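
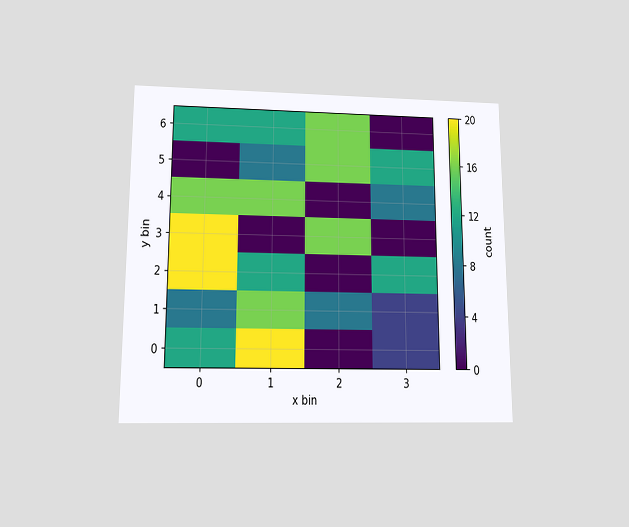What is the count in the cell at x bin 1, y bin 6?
12

The chart is viewed slightly from below. Matching the cell (1, 6) against the colorbar gives 12.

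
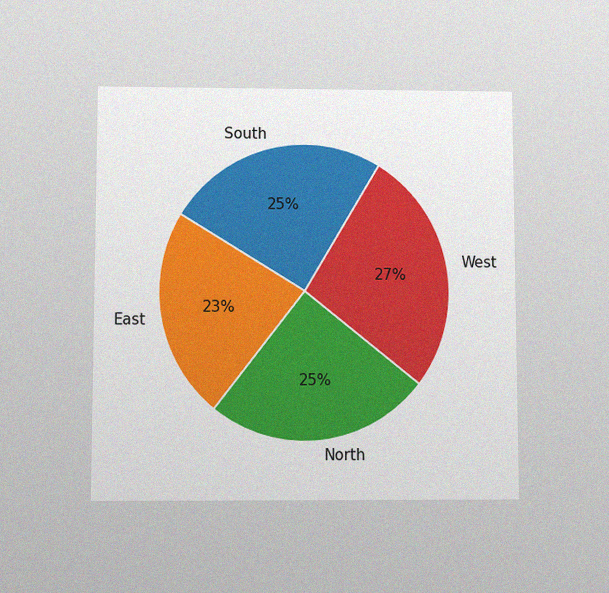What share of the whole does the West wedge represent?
The chart is viewed slightly from below, with some photo noise. The West slice takes up 27% of the pie.

27%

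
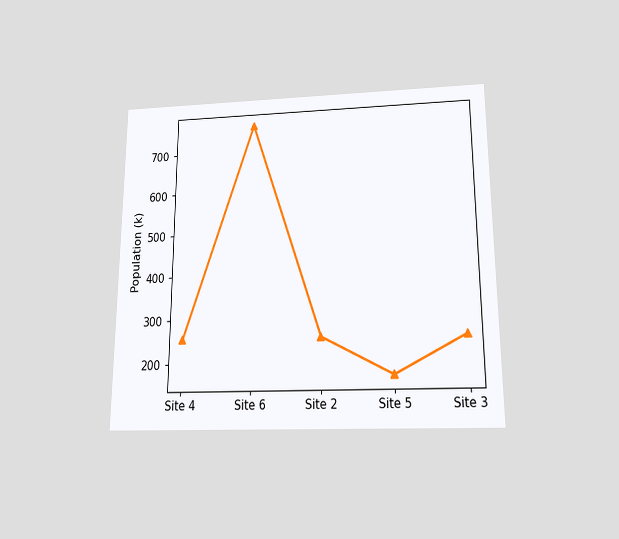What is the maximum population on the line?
765k

The chart is viewed slightly from below. The highest point is at Site 6, and reading across to the y-axis gives 765k.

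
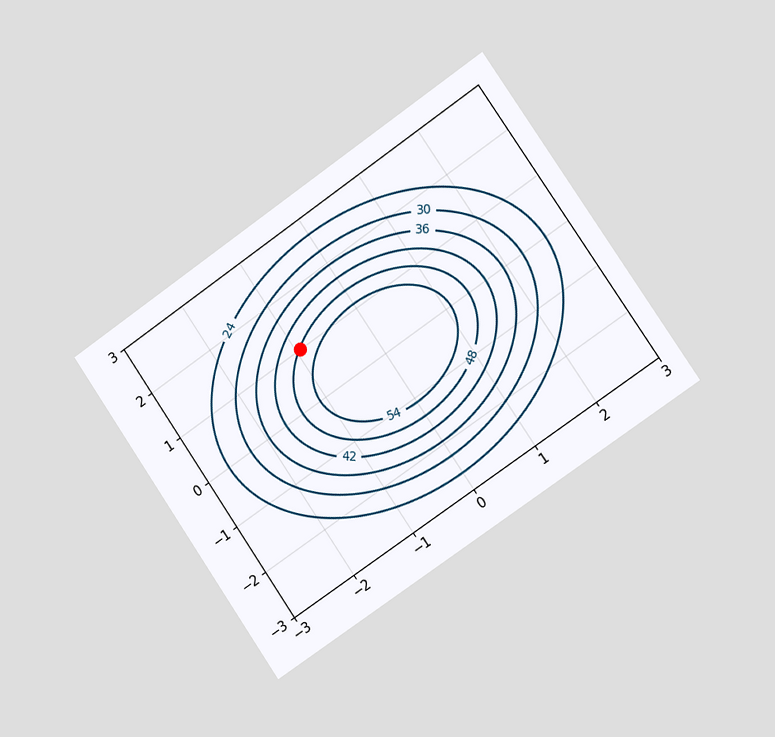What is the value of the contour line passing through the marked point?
The chart is tilted about 35° counter-clockwise and viewed slightly from the right. The marked point sits on the contour labelled 48.

48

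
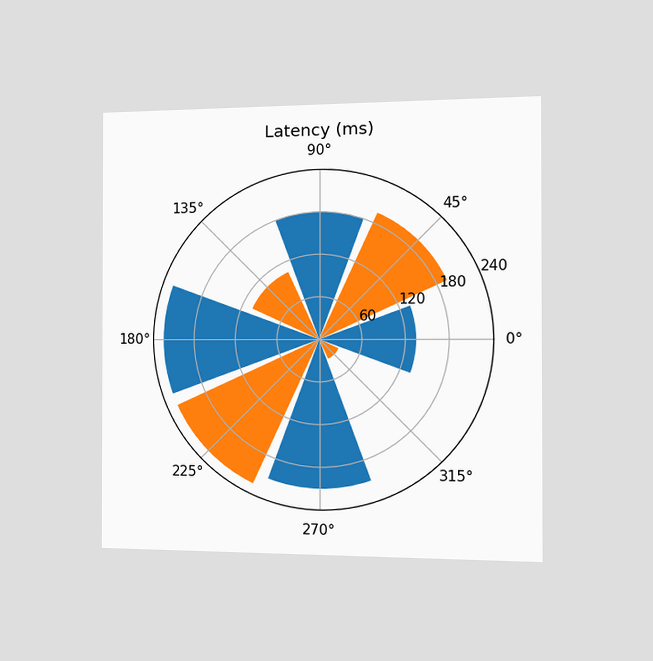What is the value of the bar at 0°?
135ms

The chart is viewed slightly from the right. The bar at 0° reaches 135ms on the radial axis.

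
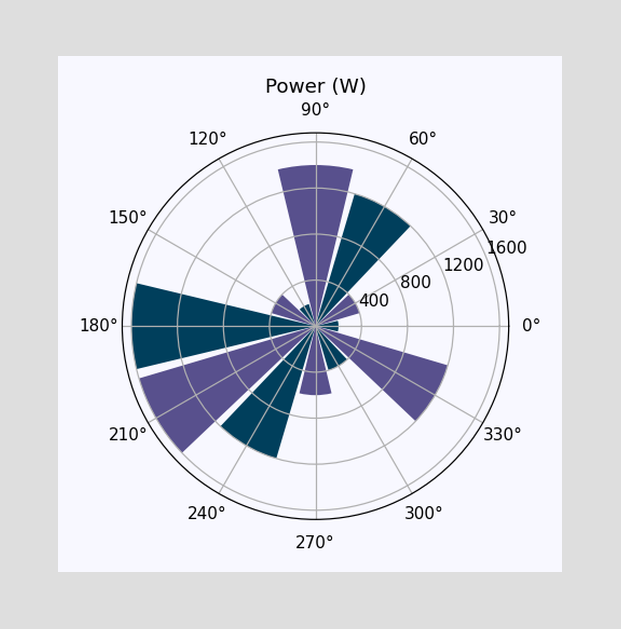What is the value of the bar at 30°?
The bar at 30° reaches 400W on the radial axis.

400W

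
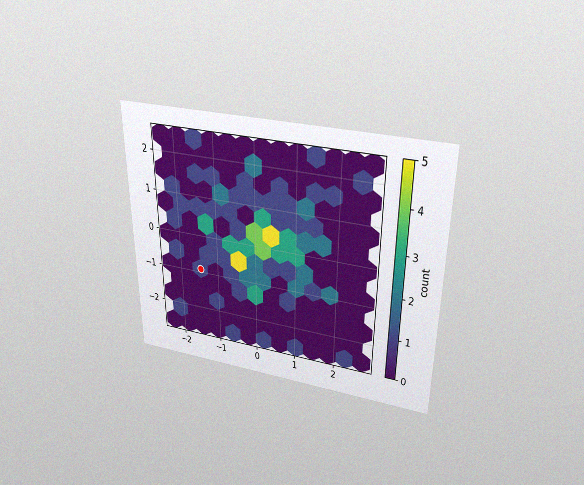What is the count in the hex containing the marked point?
The chart is viewed slightly from above, with some photo noise. The marked hex reads 1 on the colorbar.

1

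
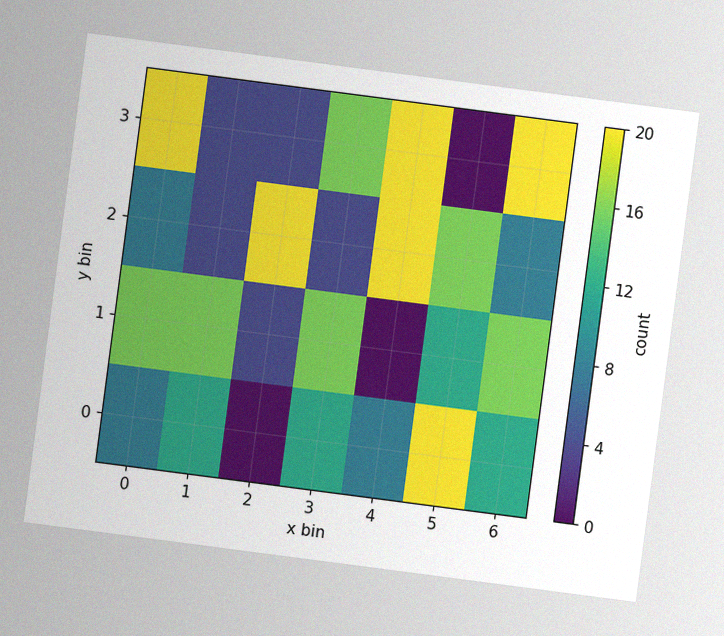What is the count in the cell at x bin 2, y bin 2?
The chart is tilted about 7° clockwise, with some photo noise. Matching the cell (2, 2) against the colorbar gives 20.

20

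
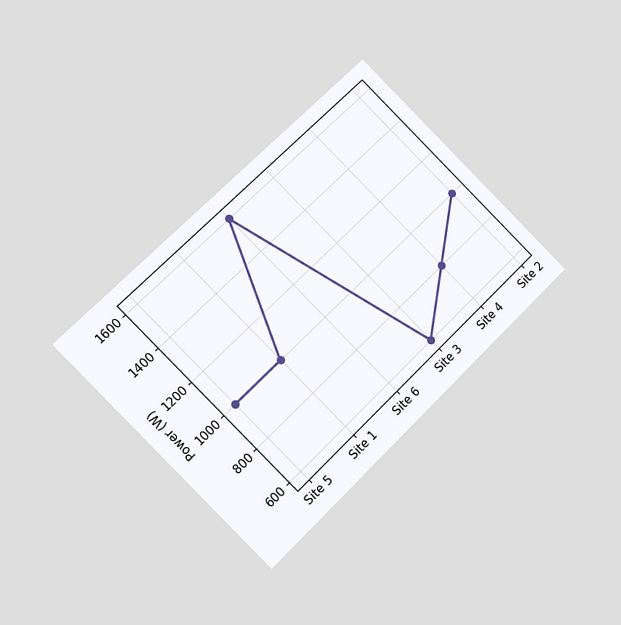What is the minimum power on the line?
600W

The chart is tilted about 45° counter-clockwise and viewed at a slight angle. The lowest point is at Site 3, and reading across to the y-axis gives 600W.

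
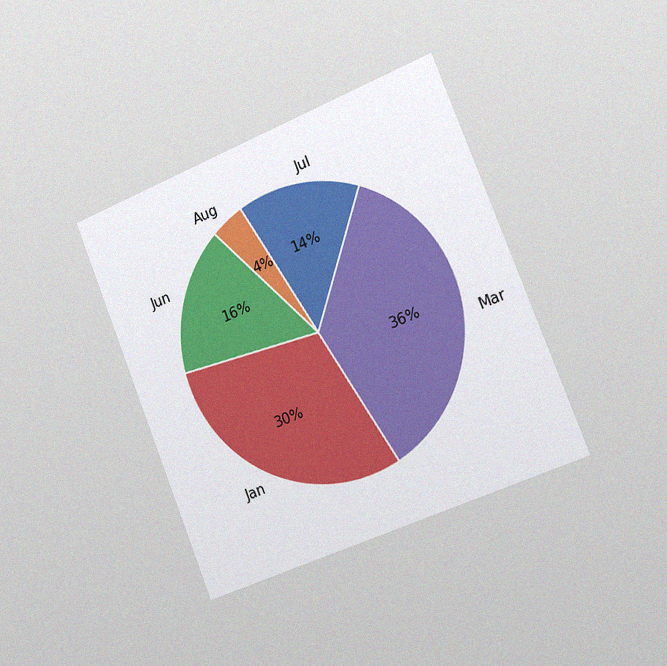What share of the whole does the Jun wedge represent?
The chart is tilted about 22° counter-clockwise and viewed slightly from the right, with some photo noise. The Jun slice takes up 16% of the pie.

16%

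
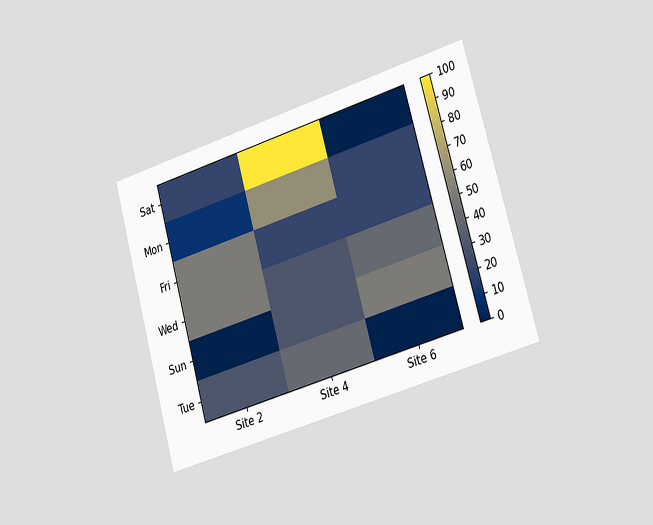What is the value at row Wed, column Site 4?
30

The chart is tilted about 16° counter-clockwise and viewed slightly from the right. Matching cell (Wed, Site 4) against the colorbar gives 30.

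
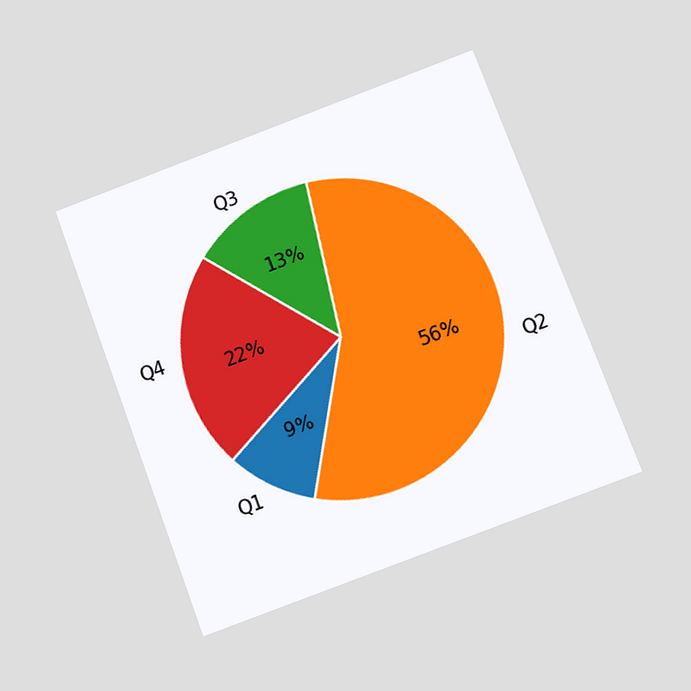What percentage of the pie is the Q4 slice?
22%

The chart is tilted about 20° counter-clockwise and viewed slightly from below. The Q4 slice takes up 22% of the pie.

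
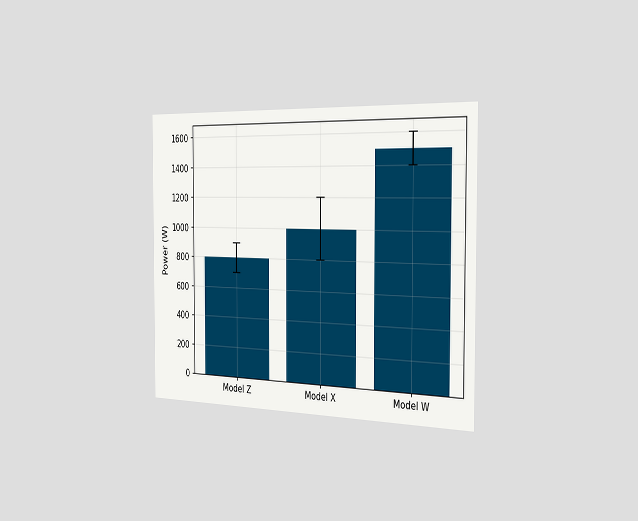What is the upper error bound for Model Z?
The chart is viewed slightly from the right. The Model Z bar's upper whisker reaches 900W.

900W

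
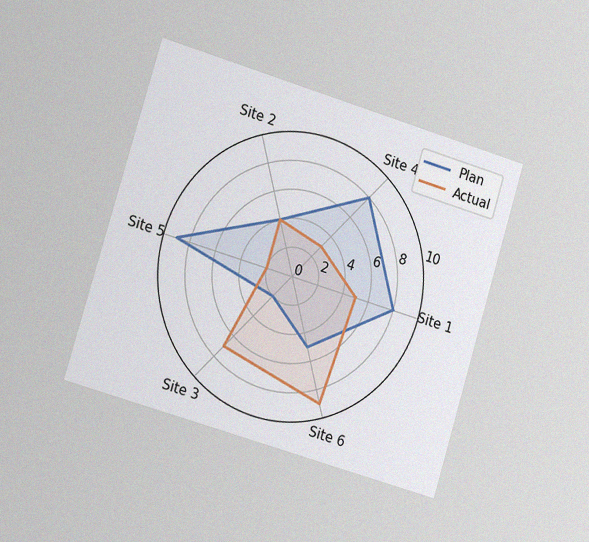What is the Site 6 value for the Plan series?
The chart is tilted about 17° clockwise and viewed slightly from the left, with some photo noise. On the Site 6 axis, Plan reaches 5.

5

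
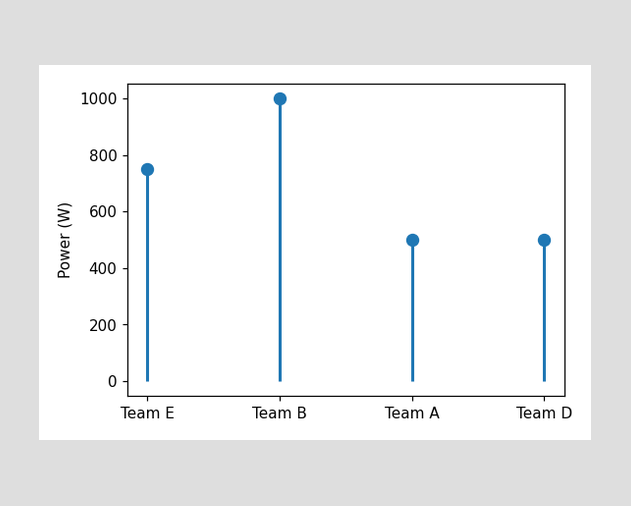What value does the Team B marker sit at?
1000W

The Team B marker sits at 1000W.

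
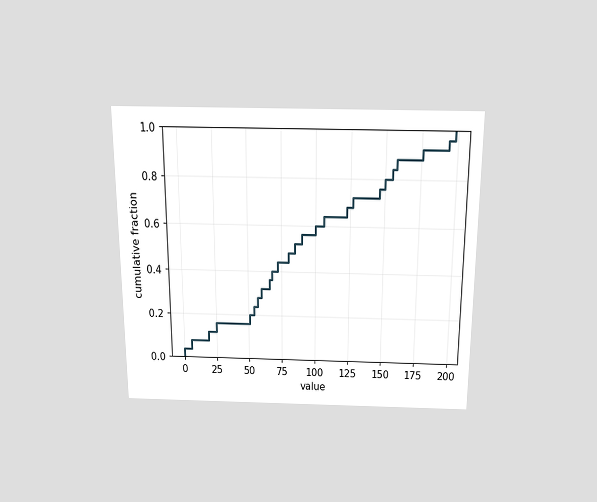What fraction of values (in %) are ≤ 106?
64%

The chart is viewed slightly from above. At x=106 the ECDF step is at 64%.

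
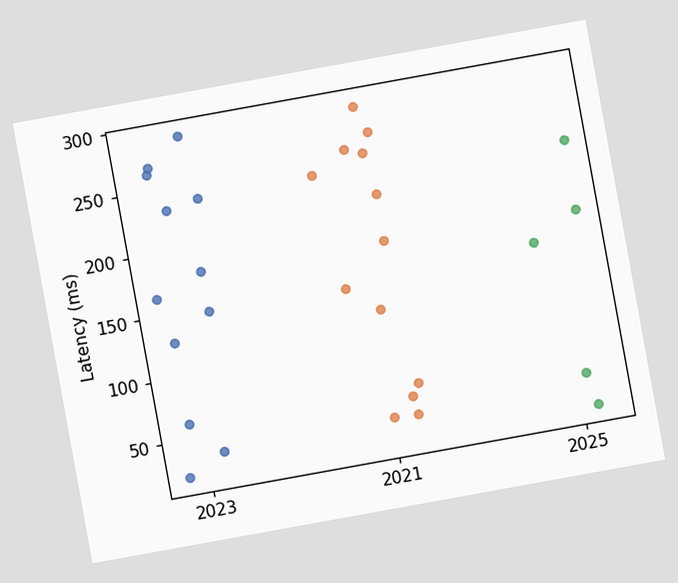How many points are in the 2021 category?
The chart is tilted about 10° counter-clockwise. Counting the markers in the 2021 column gives 13.

13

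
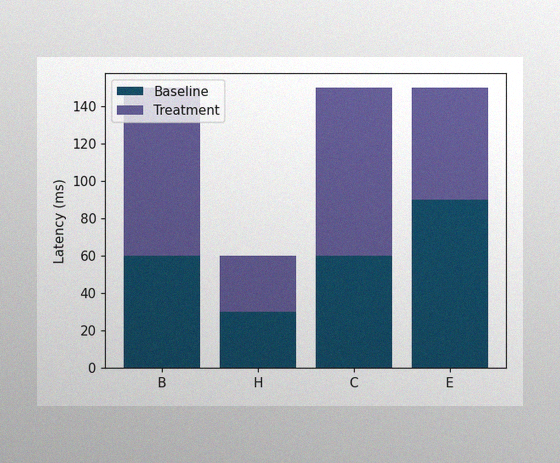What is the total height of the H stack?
60ms

The image has some photo noise and uneven lighting. The H stack's top reaches 60ms on the y-axis.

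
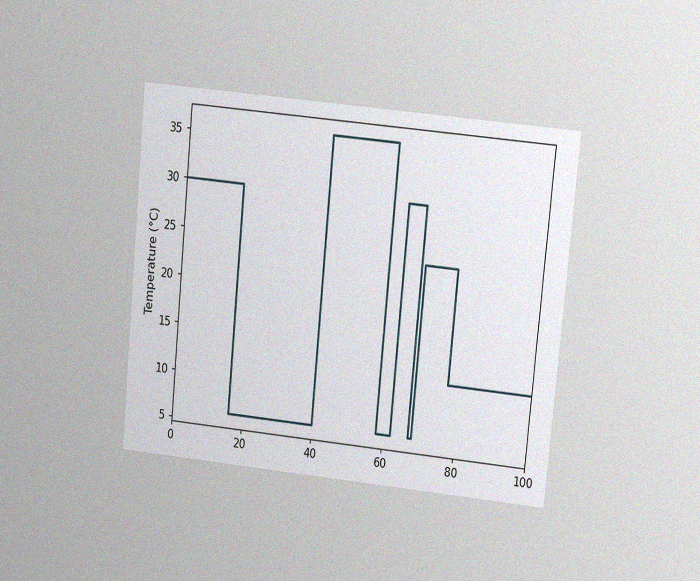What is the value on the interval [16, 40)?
6°C

The chart is tilted about 5° clockwise and viewed at a slight angle, with some photo noise. On [16, 40) the step sits at 6°C.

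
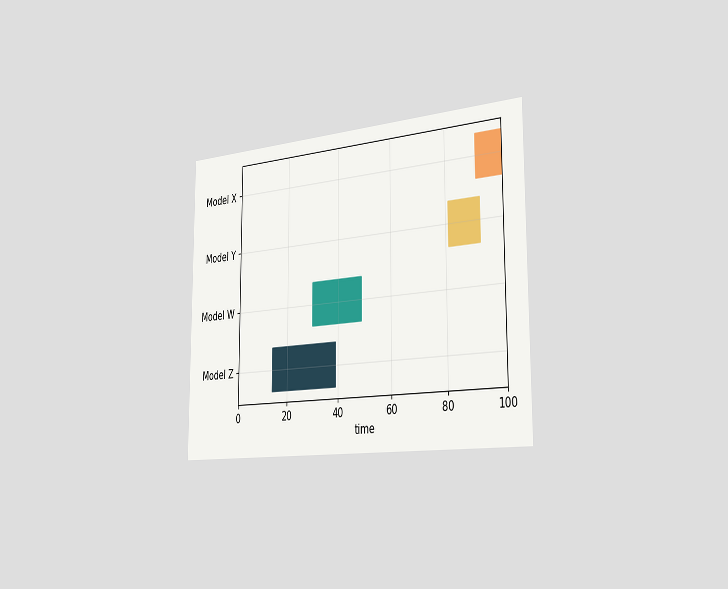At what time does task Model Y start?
The chart is viewed slightly from the right. The Model Y bar begins at t=81.

81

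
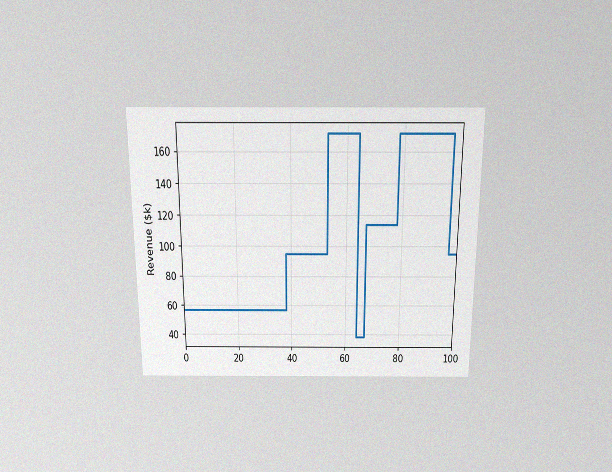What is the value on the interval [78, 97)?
The chart is viewed slightly from above, with some photo noise. On [78, 97) the step sits at $171k.

$171k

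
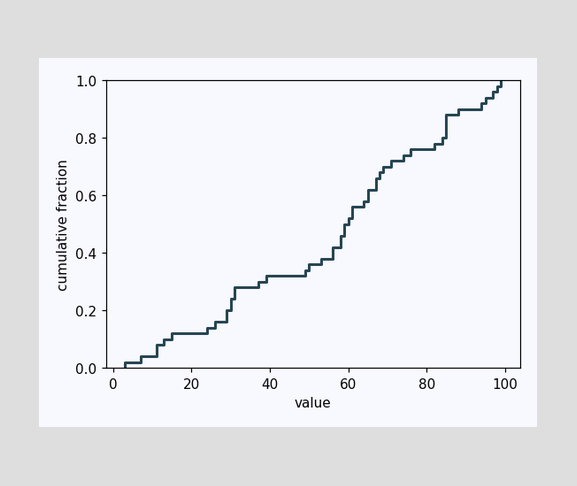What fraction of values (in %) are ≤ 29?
At x=29 the ECDF step is at 20%.

20%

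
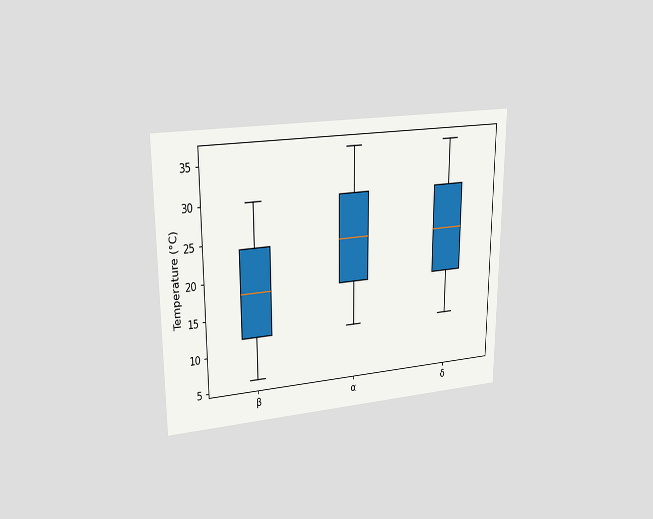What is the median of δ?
The chart is viewed at a slight angle. The median line in the δ box sits at 24°C.

24°C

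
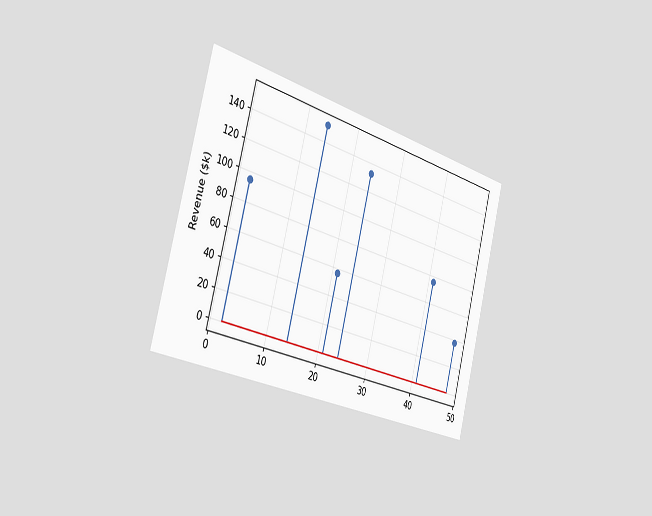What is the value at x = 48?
$38k

The chart is tilted about 15° clockwise and viewed slightly from the left. The stem at x=48 reaches $38k.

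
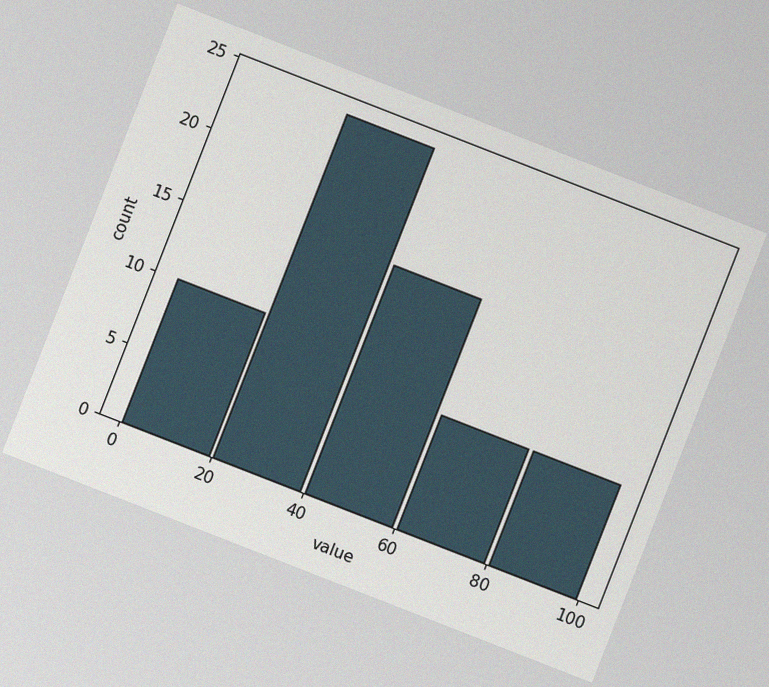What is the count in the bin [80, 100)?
The chart is tilted about 21° clockwise, with some photo noise. The [80, 100) bin has height 8.

8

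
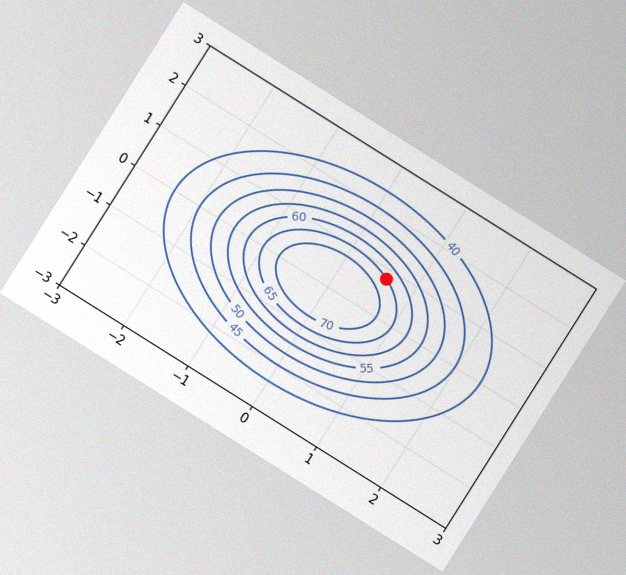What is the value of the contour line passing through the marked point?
The chart is tilted about 32° clockwise, with some photo noise. The marked point sits on the contour labelled 65.

65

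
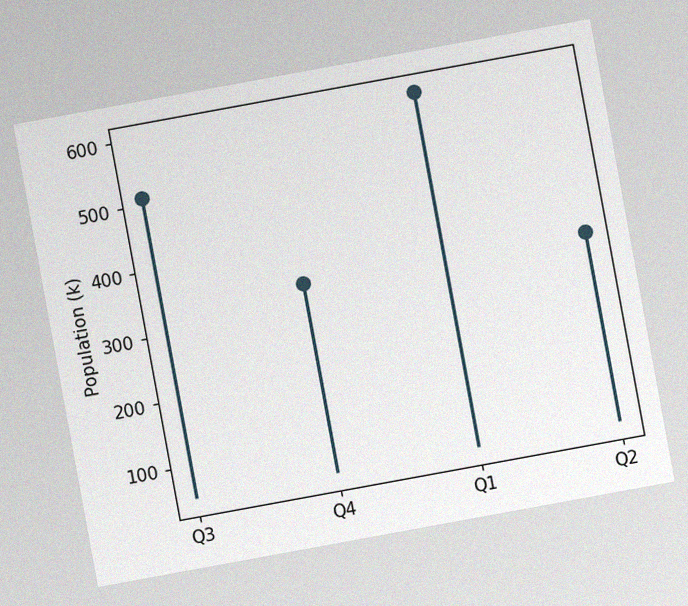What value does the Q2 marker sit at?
340k

The chart is tilted about 10° counter-clockwise, with some photo noise. The Q2 marker sits at 340k.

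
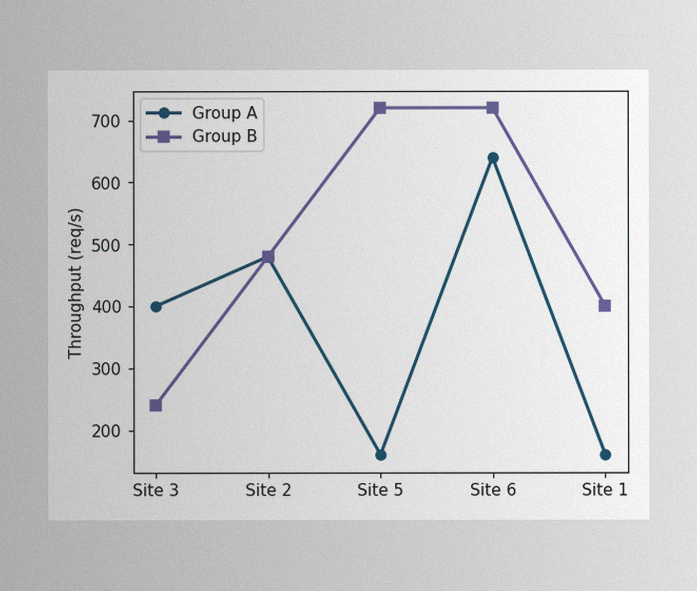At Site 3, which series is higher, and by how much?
The image has some photo noise and uneven lighting. At Site 3, Group A sits above the other line by 160req/s.

Group A, by 160req/s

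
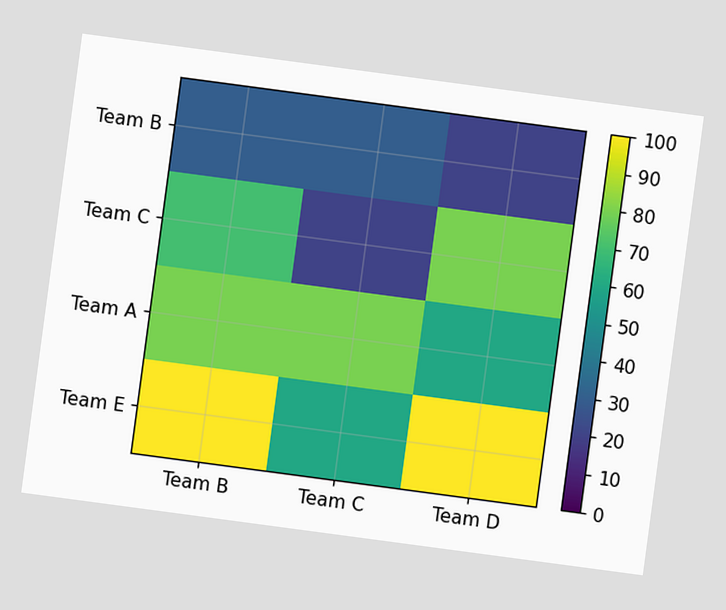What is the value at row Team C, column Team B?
The chart is tilted about 8° clockwise. Matching cell (Team C, Team B) against the colorbar gives 70.

70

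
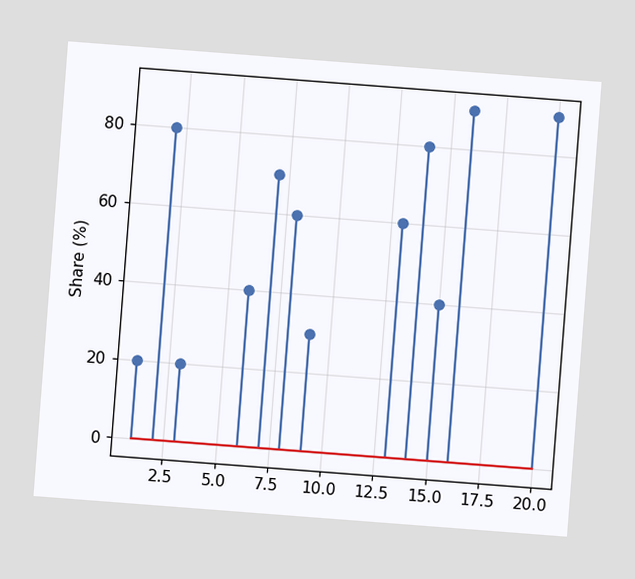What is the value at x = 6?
40%

The chart is tilted about 4° clockwise. The stem at x=6 reaches 40%.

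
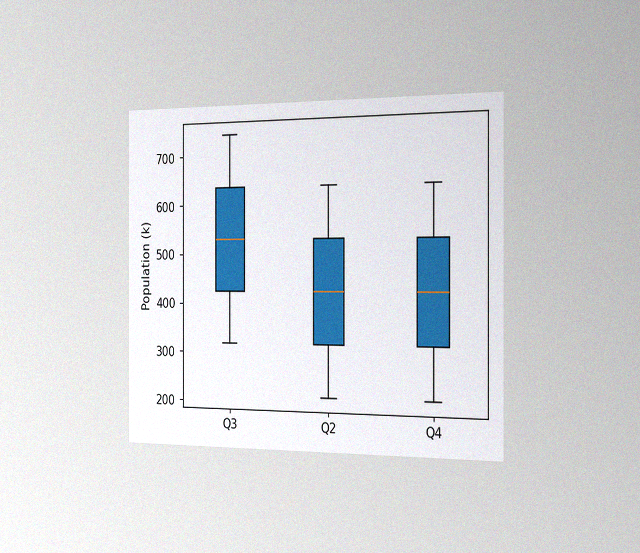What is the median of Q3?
The chart is viewed slightly from the right, with some photo noise. The median line in the Q3 box sits at 530k.

530k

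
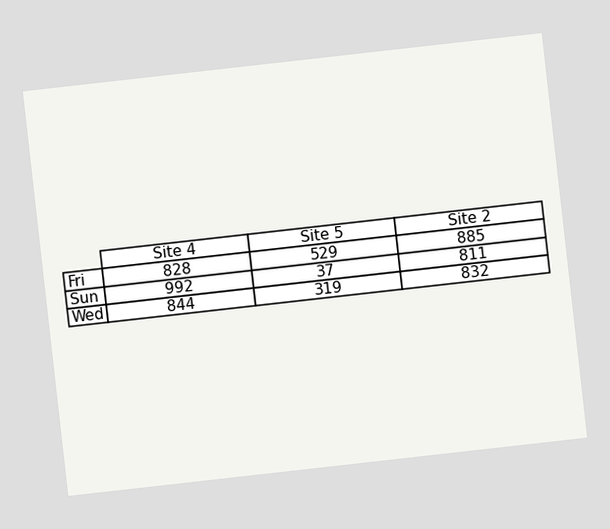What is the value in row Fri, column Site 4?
828

The chart is tilted about 6° counter-clockwise. The (Fri, Site 4) cell reads 828.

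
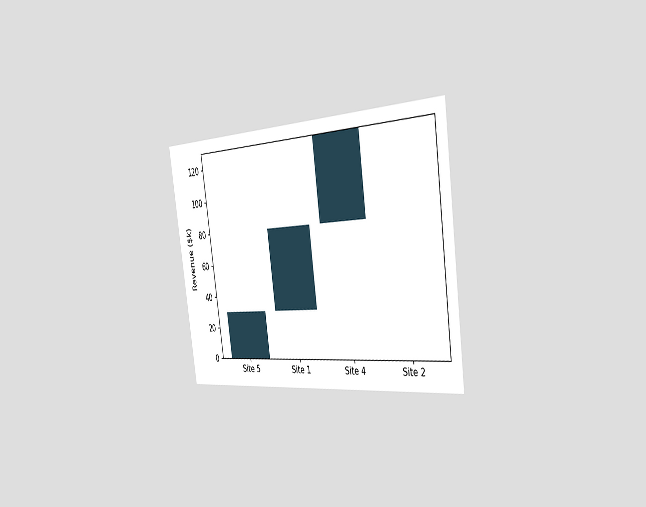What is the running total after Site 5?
$30k

The chart is tilted about 8° counter-clockwise and viewed slightly from the right. After Site 5 the running total reaches $30k.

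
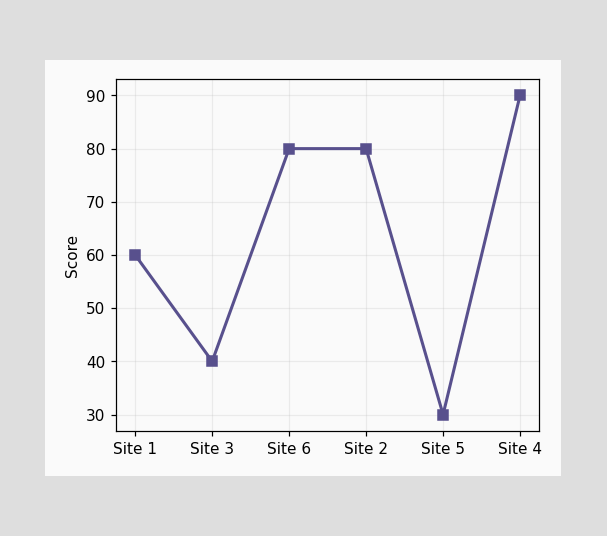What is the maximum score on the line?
The highest point is at Site 4, and reading across to the y-axis gives 90.

90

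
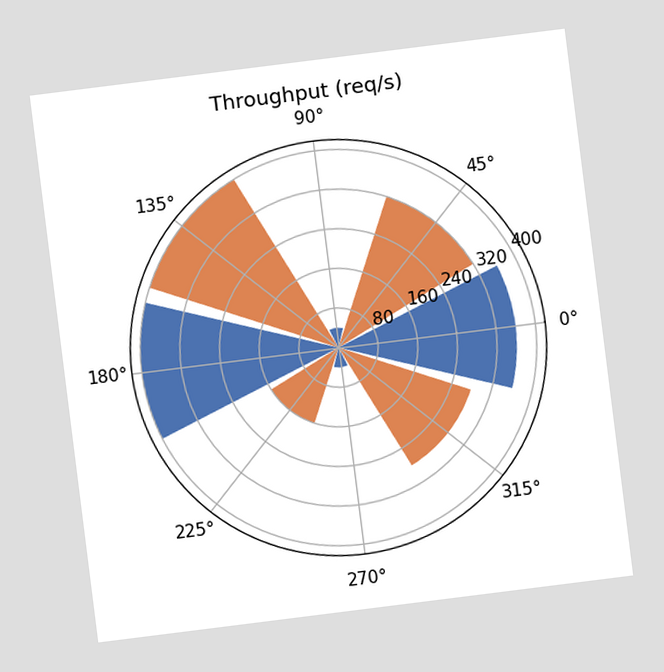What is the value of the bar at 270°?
40req/s

The chart is tilted about 7° counter-clockwise. The bar at 270° reaches 40req/s on the radial axis.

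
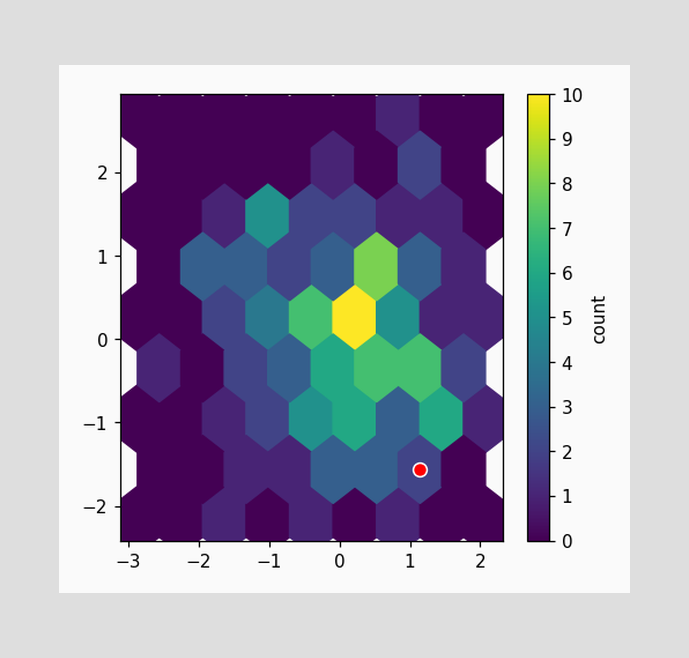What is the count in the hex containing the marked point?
The marked hex reads 2 on the colorbar.

2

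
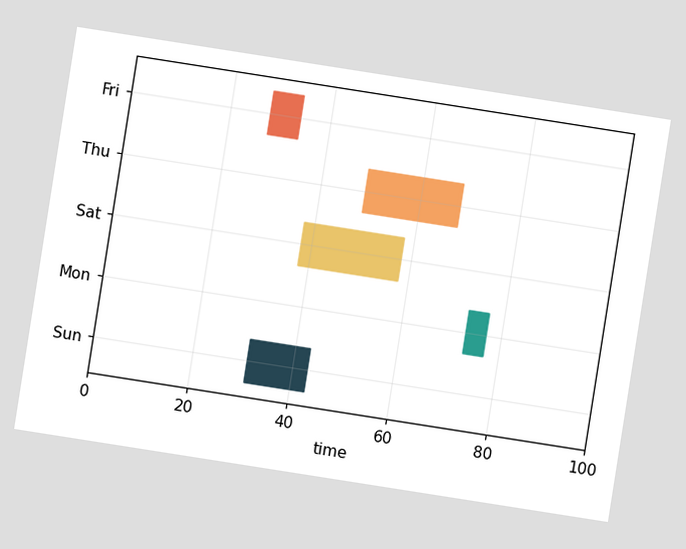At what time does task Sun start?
31

The chart is tilted about 9° clockwise. The Sun bar begins at t=31.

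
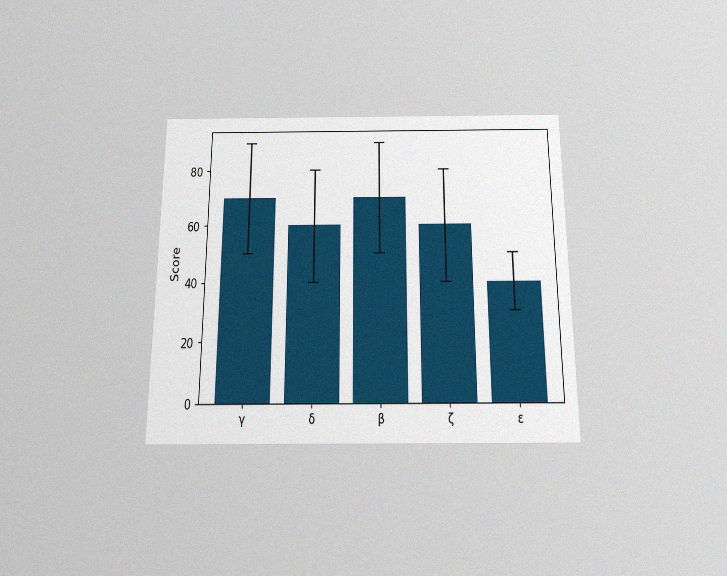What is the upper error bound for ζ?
80

The chart is viewed slightly from below, with some photo noise. The ζ bar's upper whisker reaches 80.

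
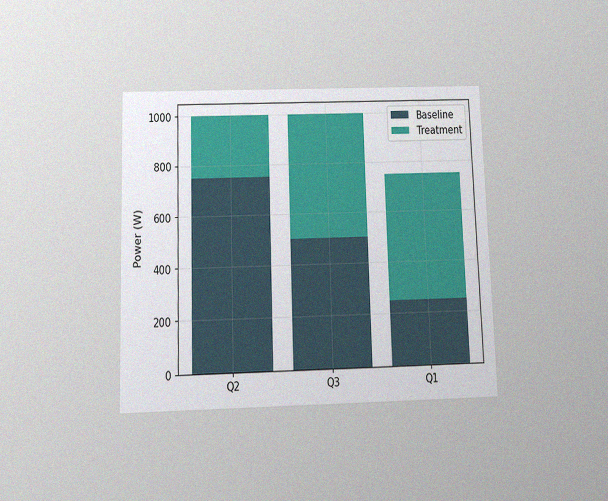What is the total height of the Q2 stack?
The chart is viewed slightly from below, with some photo noise. The Q2 stack's top reaches 1000W on the y-axis.

1000W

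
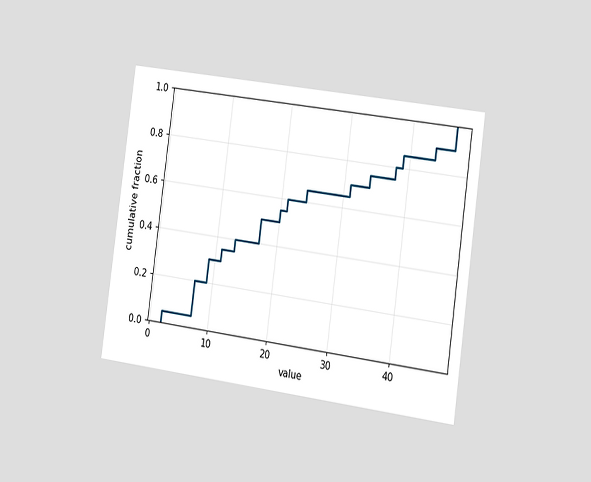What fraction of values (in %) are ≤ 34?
75%

The chart is tilted about 8° clockwise and viewed slightly from the right. At x=34 the ECDF step is at 75%.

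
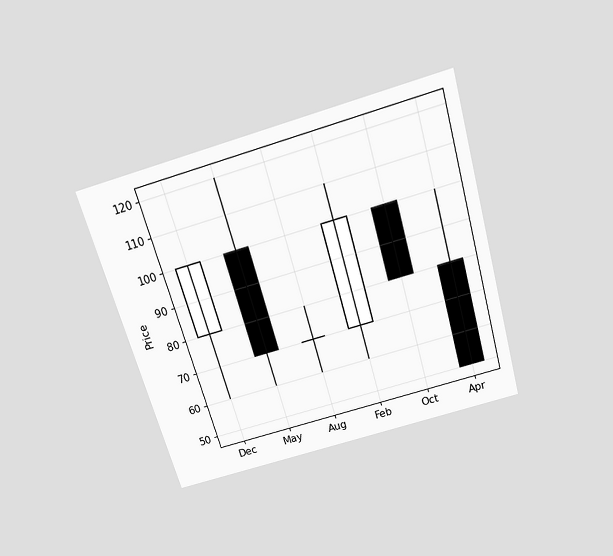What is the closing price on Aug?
70

The chart is tilted about 16° counter-clockwise and viewed slightly from above. The Aug candle closes at 70.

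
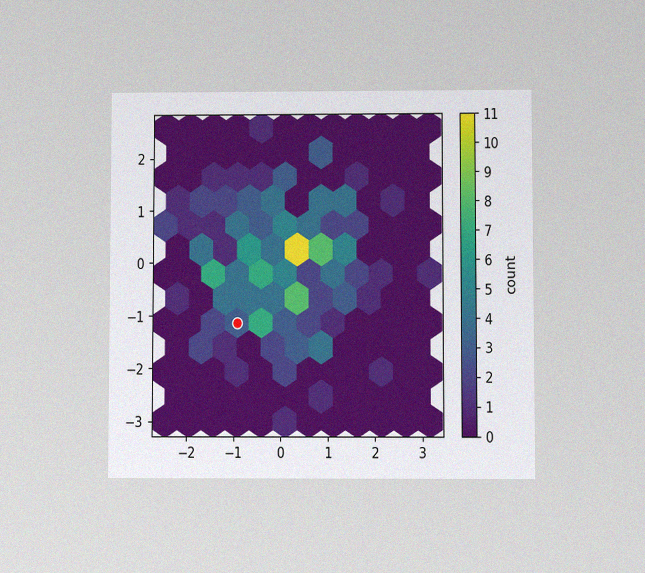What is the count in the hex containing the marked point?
The chart is viewed at a slight angle, with some photo noise. The marked hex reads 3 on the colorbar.

3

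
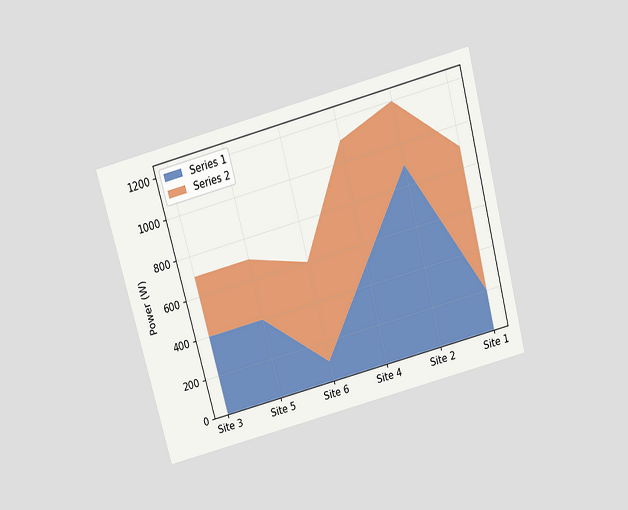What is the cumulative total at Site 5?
The chart is tilted about 15° counter-clockwise and viewed slightly from above. The stacked total at Site 5 reaches 700W.

700W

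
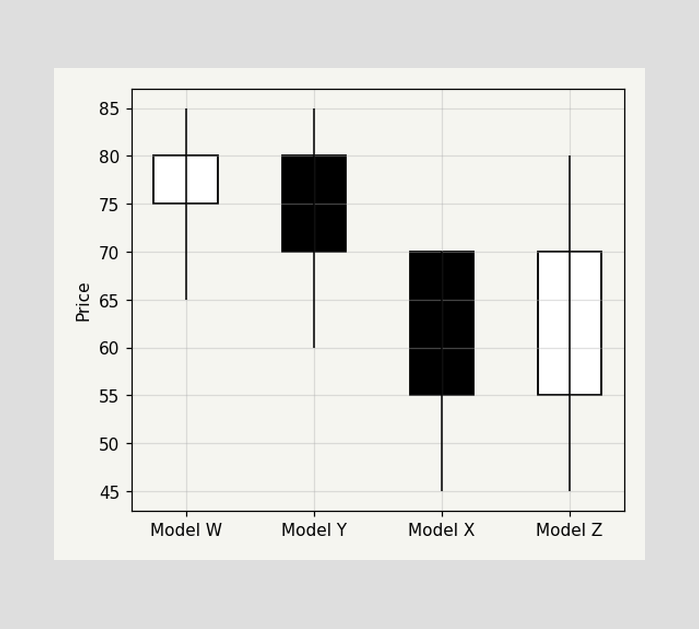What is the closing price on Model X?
The Model X candle closes at 55.

55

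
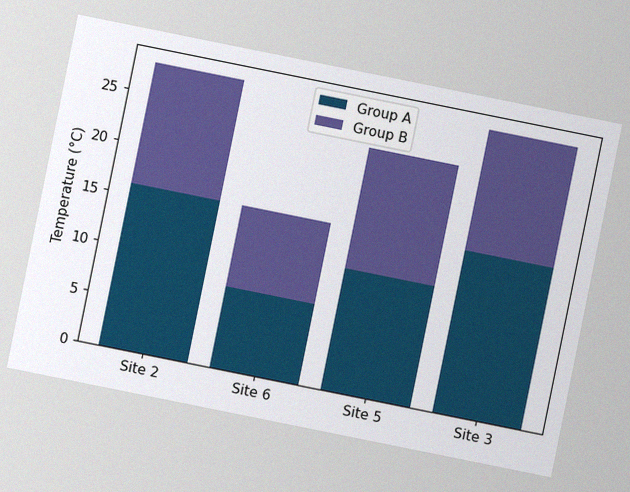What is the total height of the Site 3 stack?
28°C

The chart is tilted about 11° clockwise, with some photo noise. The Site 3 stack's top reaches 28°C on the y-axis.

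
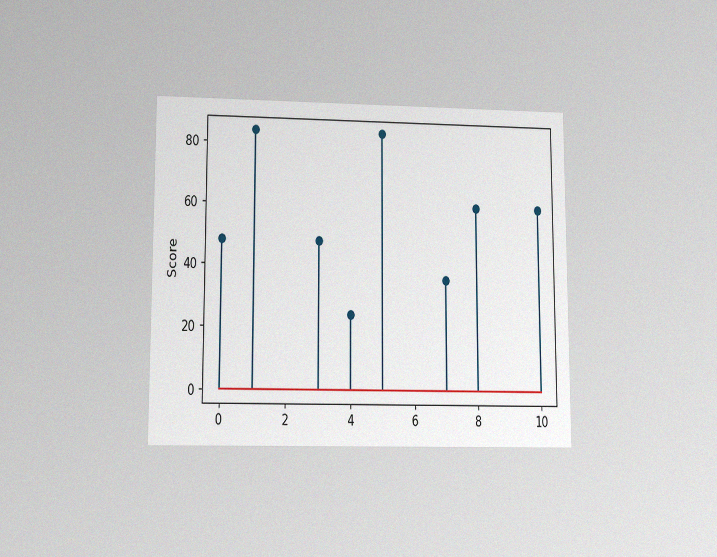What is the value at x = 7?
The chart is viewed at a slight angle, with some photo noise. The stem at x=7 reaches 36.

36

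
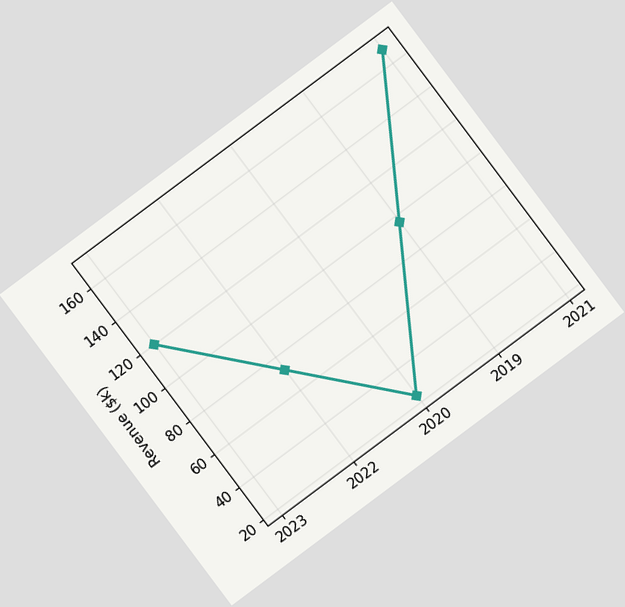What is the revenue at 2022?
$72k

The chart is tilted about 37° counter-clockwise. At 2022, the line is at $72k.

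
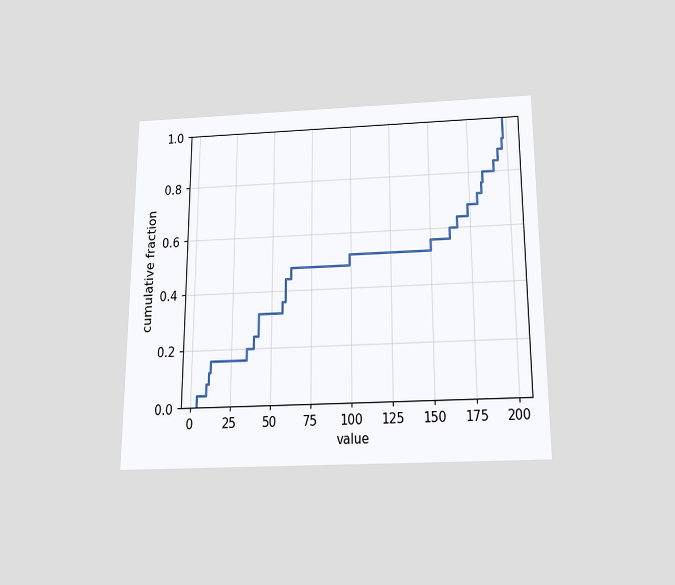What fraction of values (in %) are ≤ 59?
The chart is viewed slightly from below. At x=59 the ECDF step is at 44%.

44%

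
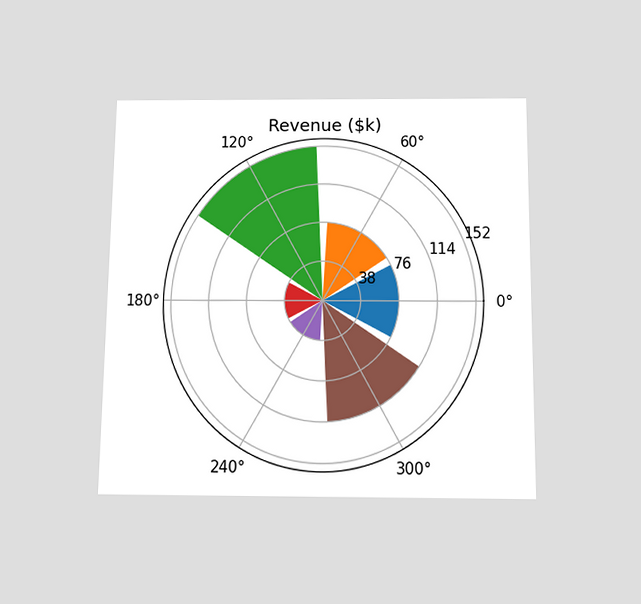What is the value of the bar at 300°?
The chart is viewed slightly from below. The bar at 300° reaches $114k on the radial axis.

$114k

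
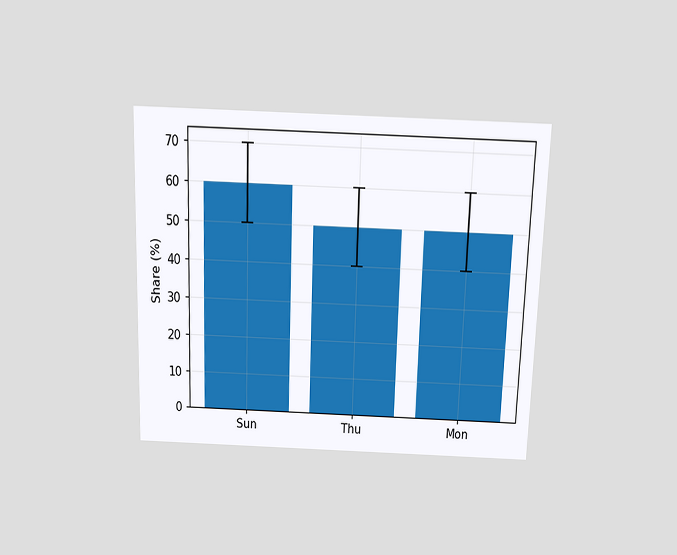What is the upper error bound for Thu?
The chart is viewed slightly from above. The Thu bar's upper whisker reaches 60%.

60%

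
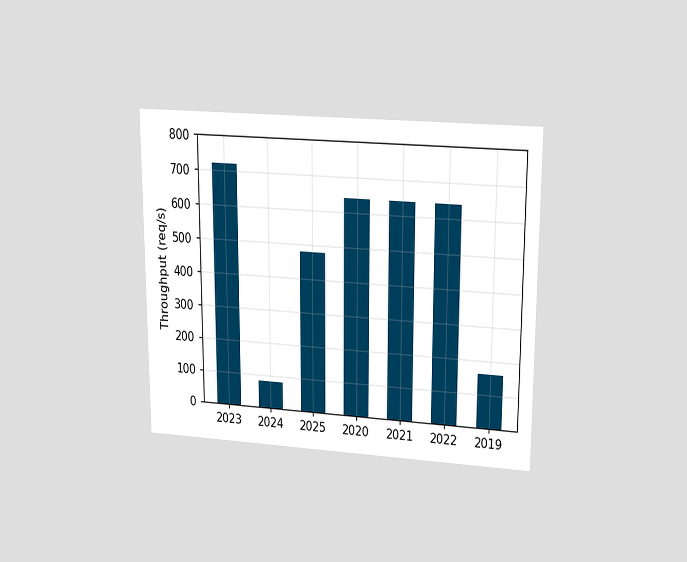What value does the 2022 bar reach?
640req/s

The chart is viewed slightly from above. Reading along the chart's y-axis, the 2022 bar reaches 640req/s.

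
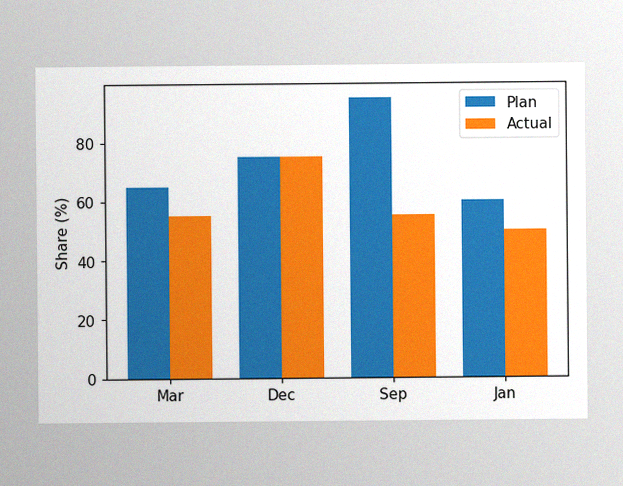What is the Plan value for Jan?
60%

The image has some photo noise and uneven lighting. The Plan bar at Jan reaches 60% on the y-axis.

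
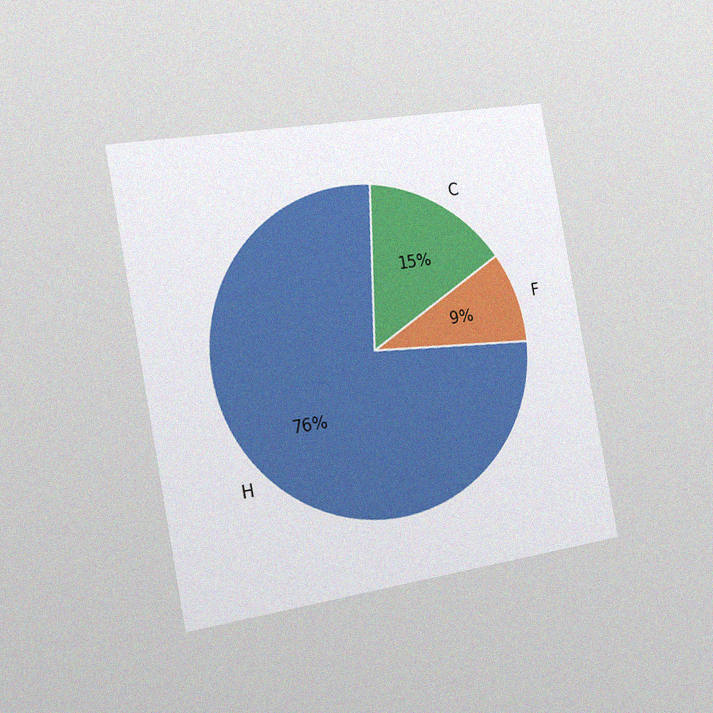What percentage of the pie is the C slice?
15%

The chart is tilted about 10° counter-clockwise and viewed slightly from the left, with some photo noise. The C slice takes up 15% of the pie.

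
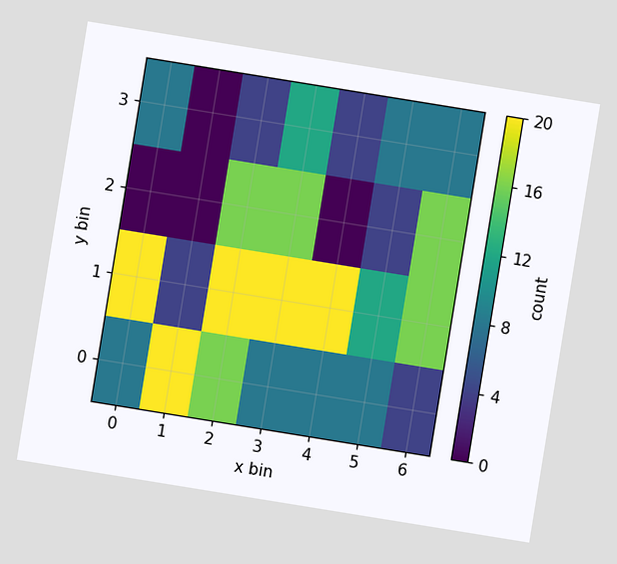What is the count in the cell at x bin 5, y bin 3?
8

The chart is tilted about 9° clockwise. Matching the cell (5, 3) against the colorbar gives 8.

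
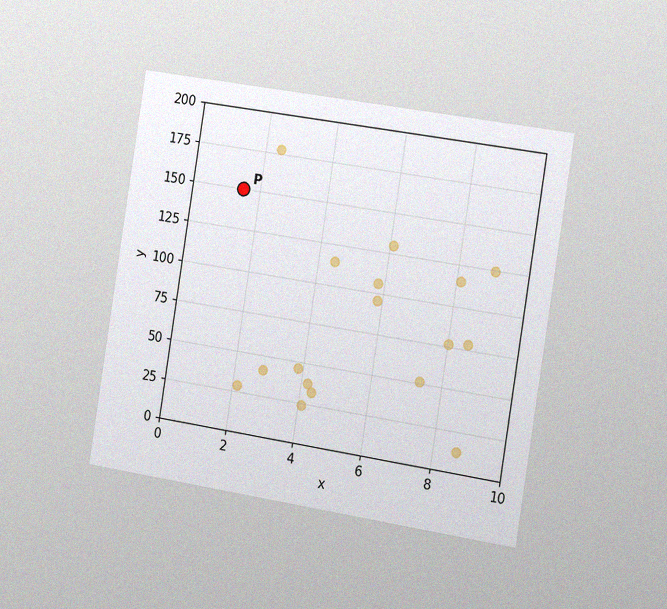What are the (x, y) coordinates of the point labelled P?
The chart is tilted about 9° clockwise and viewed slightly from the right, with some photo noise. Following the gridlines from P to each axis, P sits at (1.5, 150).

(1.5, 150)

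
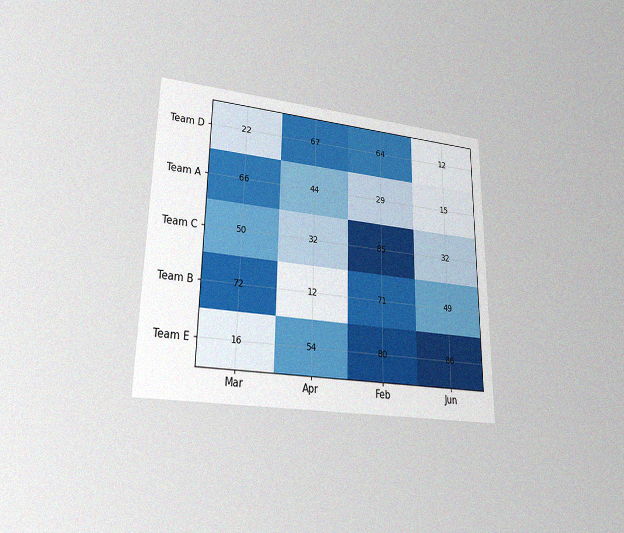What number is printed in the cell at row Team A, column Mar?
The chart is viewed at a slight angle, with some photo noise. The (Team A, Mar) cell reads 66.

66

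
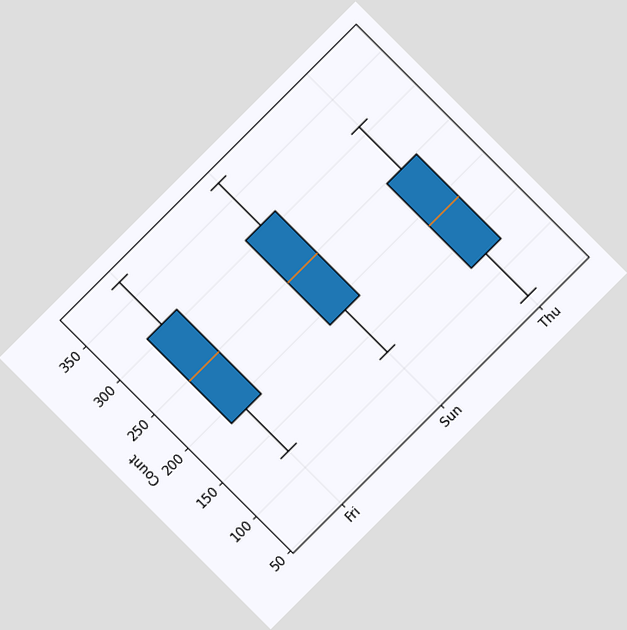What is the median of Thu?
186

The chart is tilted about 45° counter-clockwise. The median line in the Thu box sits at 186.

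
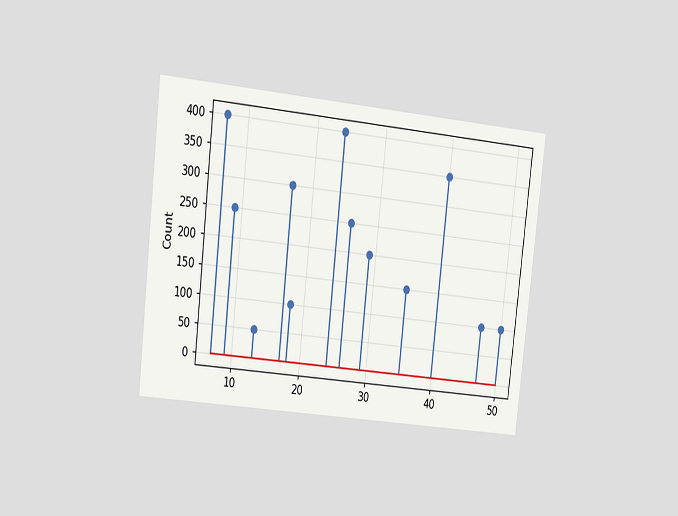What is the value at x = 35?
150

The chart is tilted about 6° clockwise and viewed at a slight angle. The stem at x=35 reaches 150.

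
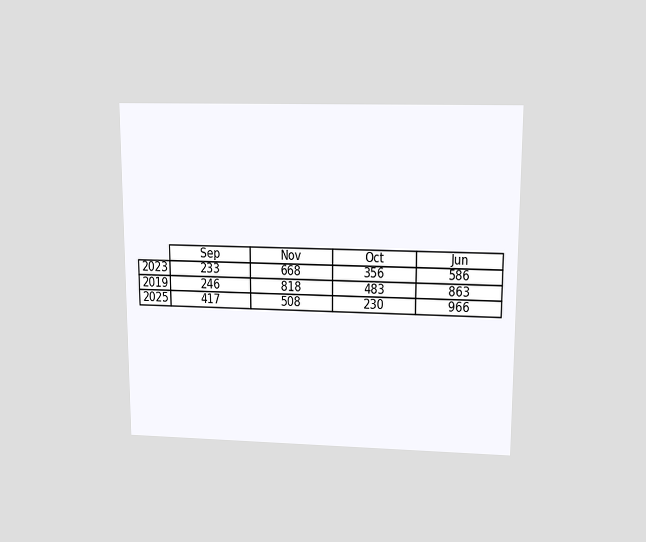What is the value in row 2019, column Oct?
483

The chart is viewed slightly from above. The (2019, Oct) cell reads 483.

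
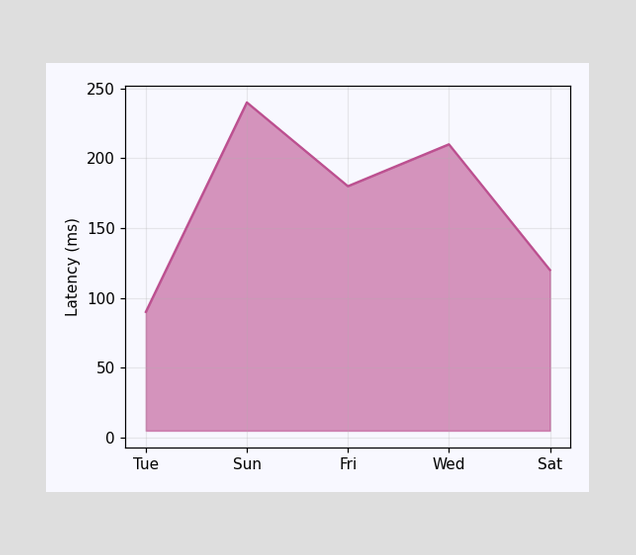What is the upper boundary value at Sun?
240ms

At Sun the upper boundary is at 240ms.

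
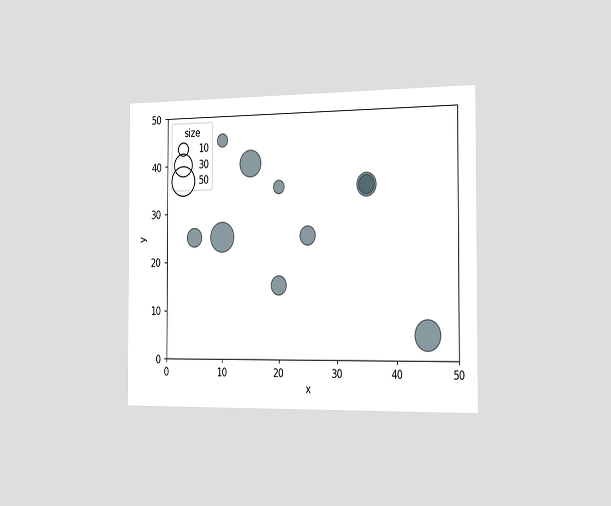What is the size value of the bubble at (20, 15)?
The chart is viewed slightly from the right. Matching the bubble at (20, 15) against the size legend gives 20.

20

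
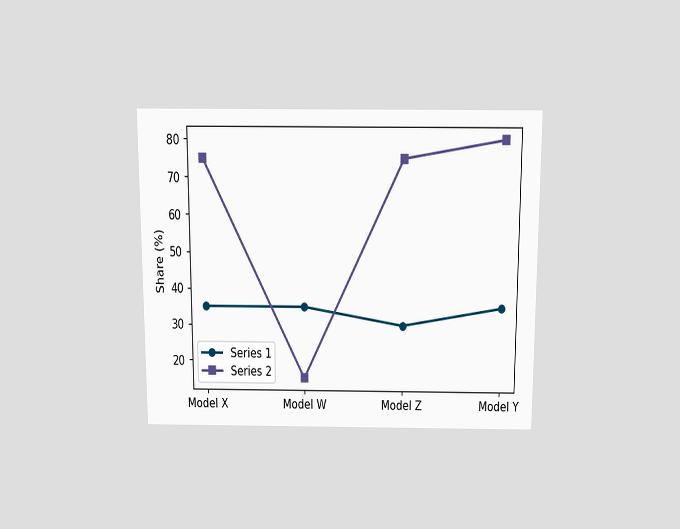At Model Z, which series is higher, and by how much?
The chart is viewed slightly from above. At Model Z, Series 2 sits above the other line by 45%.

Series 2, by 45%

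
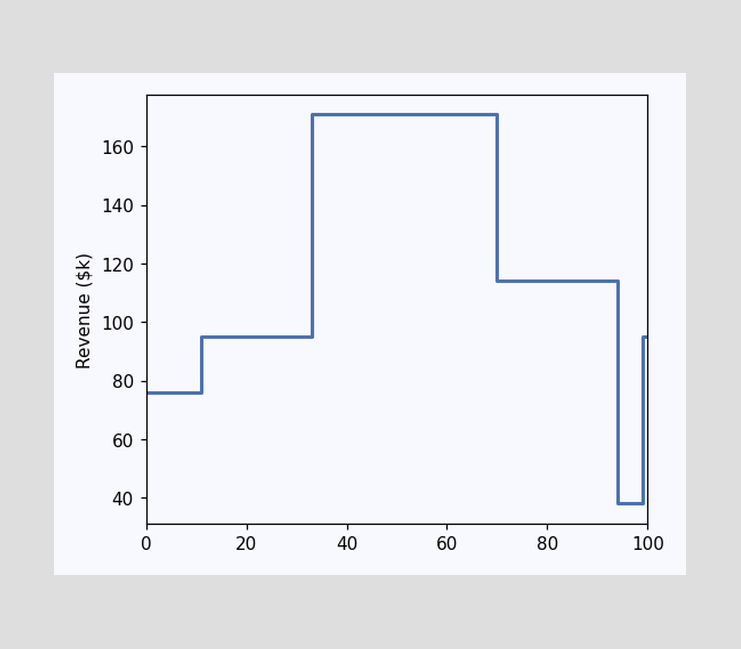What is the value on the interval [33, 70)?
On [33, 70) the step sits at $171k.

$171k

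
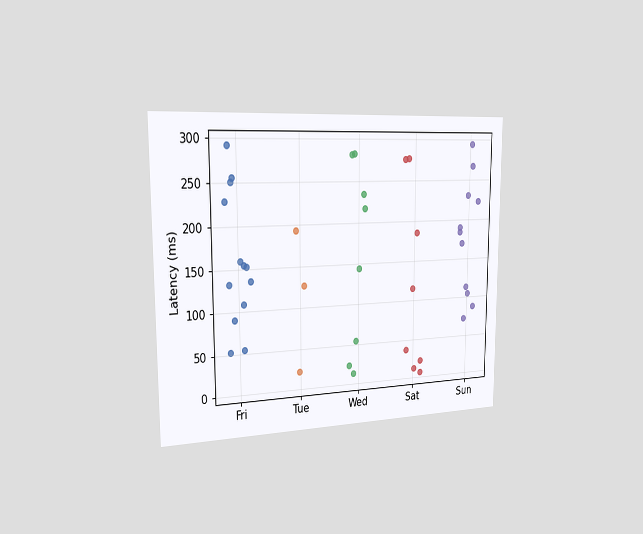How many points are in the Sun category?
The chart is viewed slightly from the left. Counting the markers in the Sun column gives 11.

11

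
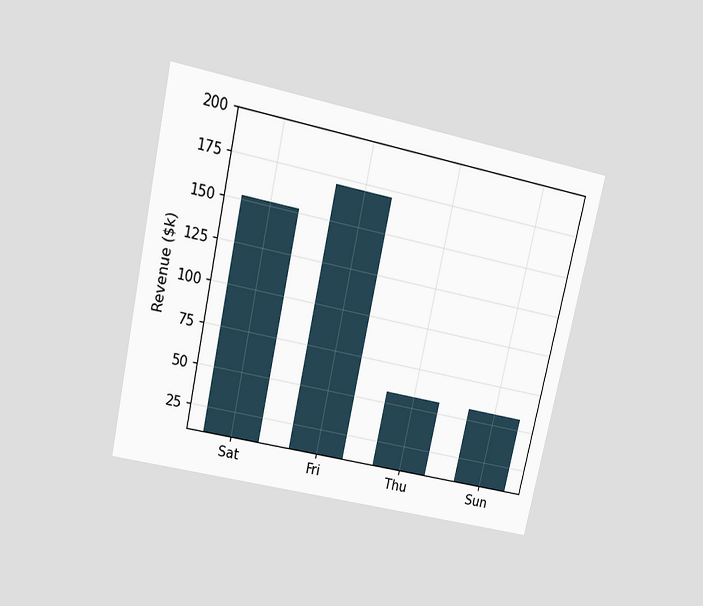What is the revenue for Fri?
The chart is tilted about 12° clockwise and viewed slightly from above. Reading along the chart's y-axis, the Fri bar reaches $171k.

$171k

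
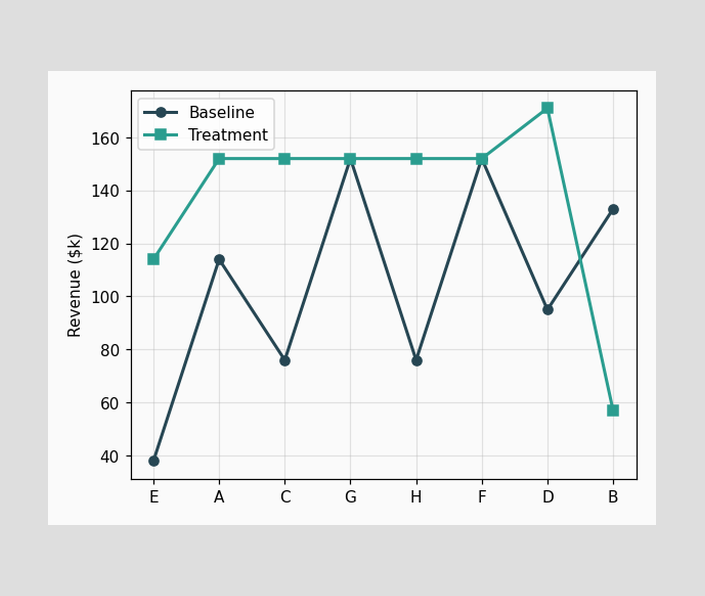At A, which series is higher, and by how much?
At A, Treatment sits above the other line by $38k.

Treatment, by $38k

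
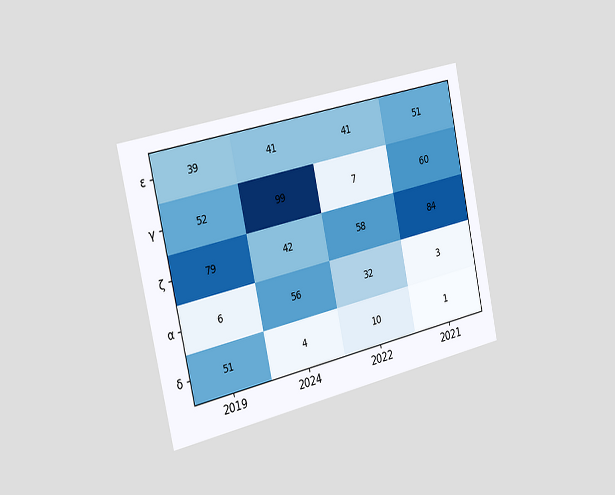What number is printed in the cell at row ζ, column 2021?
84

The chart is tilted about 12° counter-clockwise and viewed slightly from the left. The (ζ, 2021) cell reads 84.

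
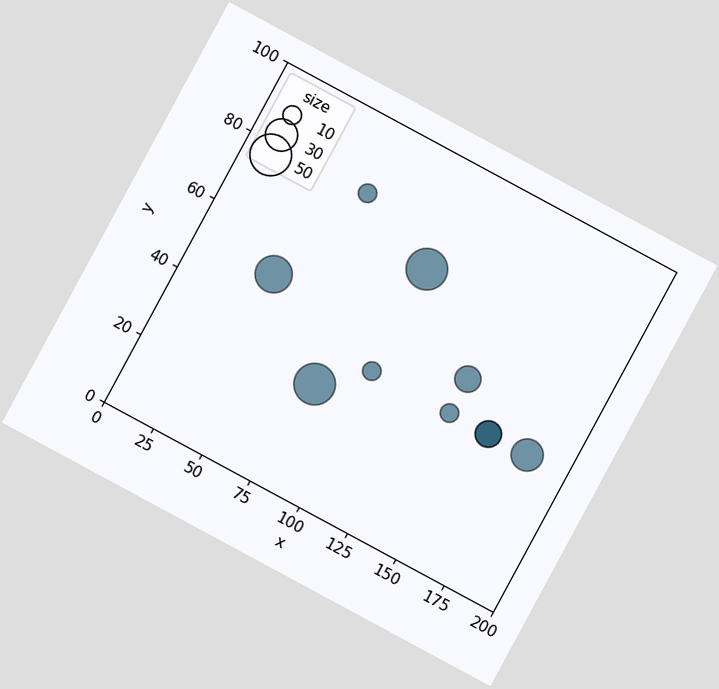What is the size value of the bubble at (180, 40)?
30

The chart is tilted about 28° clockwise. Matching the bubble at (180, 40) against the size legend gives 30.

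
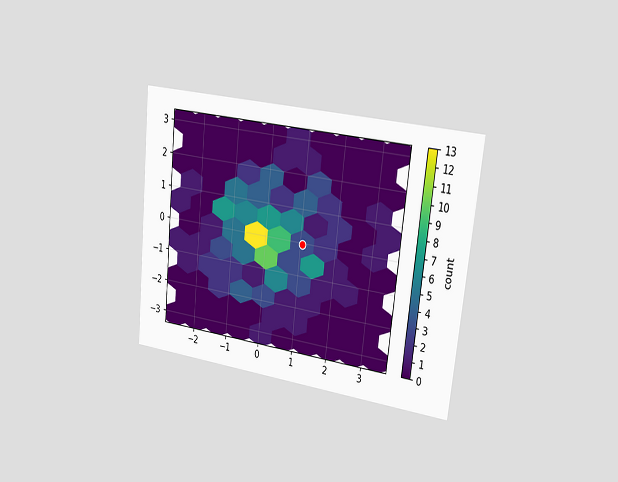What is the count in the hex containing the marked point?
The chart is tilted about 6° clockwise and viewed slightly from the right. The marked hex reads 3 on the colorbar.

3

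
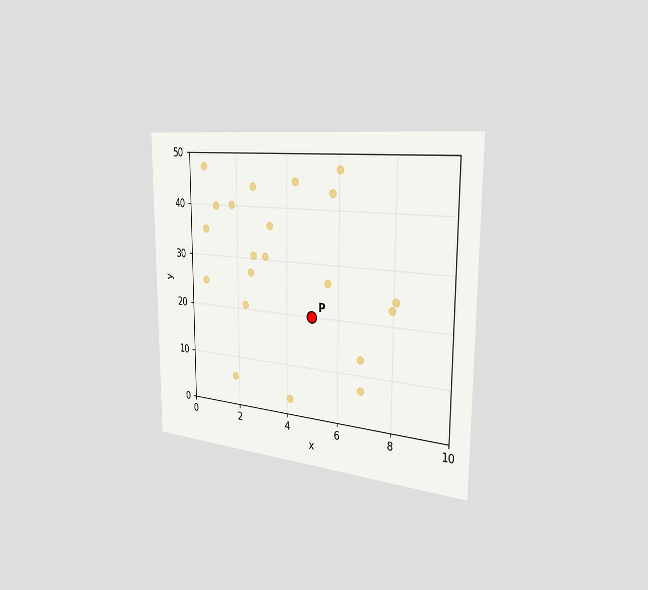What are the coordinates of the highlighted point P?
The chart is viewed slightly from the right. Following the gridlines from P to each axis, P sits at (5, 20).

(5, 20)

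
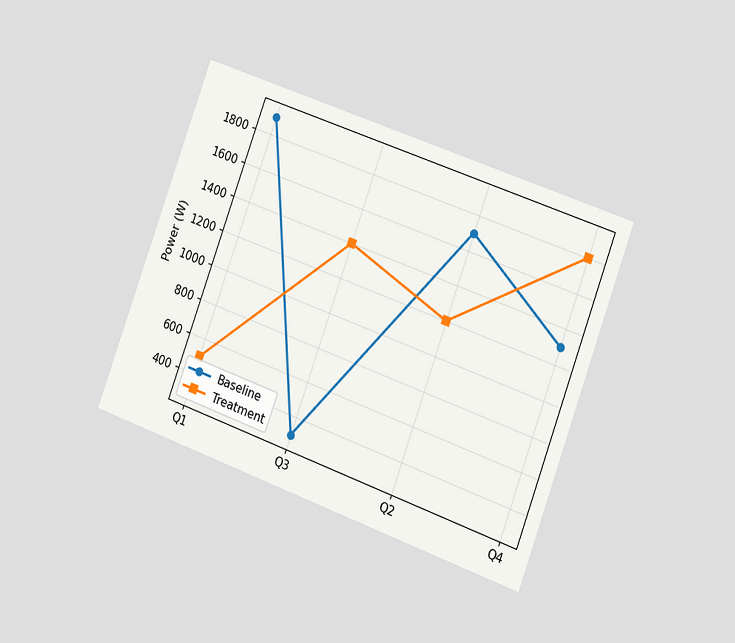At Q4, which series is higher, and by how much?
The chart is tilted about 20° clockwise and viewed slightly from the right. At Q4, Treatment sits above the other line by 500W.

Treatment, by 500W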